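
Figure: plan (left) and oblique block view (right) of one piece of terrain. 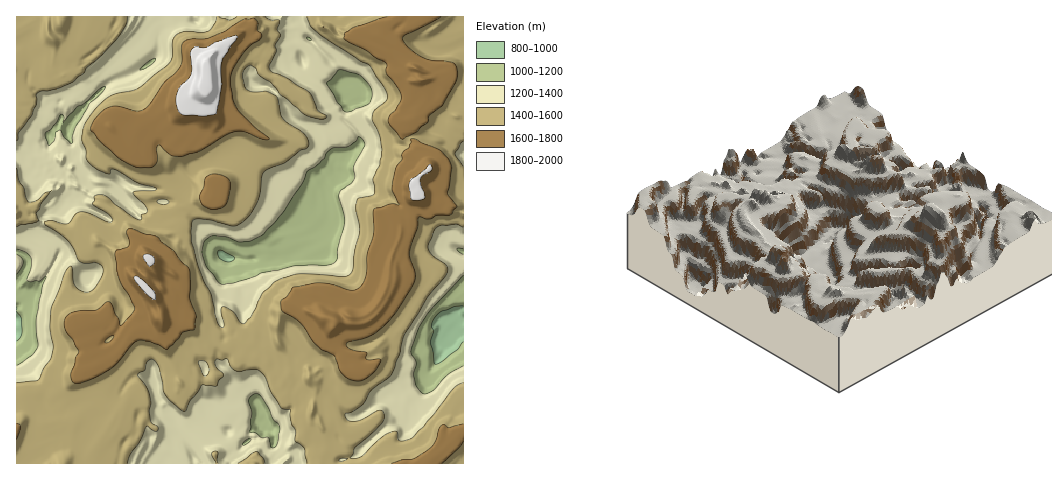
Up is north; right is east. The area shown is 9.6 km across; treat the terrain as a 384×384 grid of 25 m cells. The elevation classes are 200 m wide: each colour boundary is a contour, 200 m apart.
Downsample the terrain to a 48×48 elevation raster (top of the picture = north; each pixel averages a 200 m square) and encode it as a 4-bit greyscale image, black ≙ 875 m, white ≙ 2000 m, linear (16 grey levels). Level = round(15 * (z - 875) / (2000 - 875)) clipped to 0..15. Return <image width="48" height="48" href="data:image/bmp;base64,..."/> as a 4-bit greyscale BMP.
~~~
<image width="48" height="48" href="data:image/bmp;base64,Qk32BAAAAAAAAHYAAAAoAAAAMAAAADAAAAABAAQAAAAAAIAEAAATCwAAEwsAABAAAAAAAAAAAAAAABEREQAiIiIAMzMzAERERABVVVUAZmZmAHd3dwCIiIgAmZmZAKqqqgC7u7sAzMzMAN3d3QDu7u4A////AIiIiIiIh3ZVVVVXVXh1ZVeId3eImaqqmIiIiIiIh3ZlVVVmVVZVVWiIh3eIiImqqYiIiIiIh3dmVVVVVVVUVniIiHd3d3iKqpiIiIiIiHd2VVVVVVQzVoiIiIh2dmeKqpiIiIiIiHd2VVVVVVM0V4iIh3eHZVZ4mYiIiIiIiHdlVmVVVVQ1Z4iIh2Z3VVVoiIiIiIiIiIh1Z3VVVVNFeIiIiHdlVVVWiIiIiIiIiIhmiIdmVVRXiIiIiIdlVVVVeHd4iJmIh3dWiId3ZVVoiIiIiIh2VVM1Z1Z4iaqpiHdXiId3ZmZ4iIiIiqqHZUMzVVVniKqqmIdniId3d3eIiIiImqqodVMiNDRWiKqqqYh4iId3eIiIiIiIqqqYhkMhIzNWiKqqqpiJmIiIiIiIiIiaqpmYhkMgEiNWiaqqqqqqqYiIeIiIiImqqqmYh1MgARNWiqqqqqqrqqiHeIiIiIqsu7qpiGMgACNWiqqqqaq8uqmHd2eImaq8y7u6iHUgACNWiJmamJq8qqmHdleIqqq7q6u6qIZCETNGeIiJmKrLqqiGZVZ4mqqqqqq7qYdUMzNFeHd4iazLqqh1VVV4iqqqqqqruph1QzRFZ2Voiry7qqhlRFVWeImZiIqruqiHVERVV2VXirvLqqdTMzNFVmZmZomquqiIZVRVVnd3mqvLqpdDIjMzM0REVXmqqpiHZUVVVXiImqzKqYYyIjMzMzMzRXmqqph1VVVVVoiIiaqqmHUzM0MzMzMzRXiqqphlVVVVZ4iIiKqZiHVUVVVDMzMzNWiqqqh1VXZnd4iIiJiIiHZWZ2VUMzMzNWiqqqiHZ4dmZnd2eHeIiHd4iHZVQzMzNXiqqqqpmId1VWZndmd3eIiamIdVVDMzNXiaqquqqYZ2VVV3ZWd3eImqqIdlVDMzRWd4msyqqHZXZVVWVWd3iImqqIhlVUMzNVV4q8yqmGVVVVVmZniIiIiqqIh1VVMzM1V4qsy6mGVVVVV3d4mYiIiIiIh2ZVQzM1VomqzKqFVVZVaIiaqpmYiIiIiIdlVTM0Vniqq6l1VVVVeIqqqqqqmIiIiIiHZUMzVXiaqphmVUVVeKqqqqqqqpiIiZiIZVVUVXiaqYh2VUQ1iqqqqqqqqqqZqYiHVVVVVomqmIiHZVQ0eqqqqqq6u7qqmIdlVlVVV4qqqIiIdVVDWKqqqqvMzMqpiIdnd2VVZ4qqqYiIhlVVRomYiqvN3cqYiIZ3hlQzRniqqqiIhmVVVFd4iKvN79qYd3eIdVMzNWiqqqmIiIdlVVVWeJrN79uHVnh2VUMzNXmqqqqIiIiHZVVVV4ms79uGZ3dlVVQ0VoqquqqYiIiIdlVVRWib79uXeGVVVVVVZ5qrqqqYiIiId2VVVVab3tuoiHVVVVVniaqqqZiIiIiIh3ZVVVabzNy6iHVVVVaJqqqpiIiIiJiIiHdlVVaJmrzKqYZVVXmqqqqoiIiIiJmIiId2VVVmZom6qYZVaJiaqqqqmYiIiImYiId2VVVVVXeKqHZVeIiImaqqqpiA=="/>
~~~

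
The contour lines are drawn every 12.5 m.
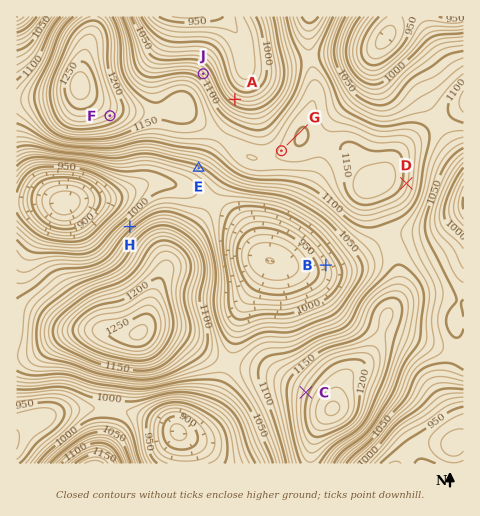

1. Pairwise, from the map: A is above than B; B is below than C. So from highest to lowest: C A B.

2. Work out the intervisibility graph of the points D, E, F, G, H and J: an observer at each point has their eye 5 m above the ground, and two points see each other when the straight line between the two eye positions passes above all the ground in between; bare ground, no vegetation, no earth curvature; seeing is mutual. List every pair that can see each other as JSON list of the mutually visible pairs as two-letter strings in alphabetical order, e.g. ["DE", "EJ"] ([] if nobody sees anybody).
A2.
["EF", "EH", "FG", "FH", "GJ"]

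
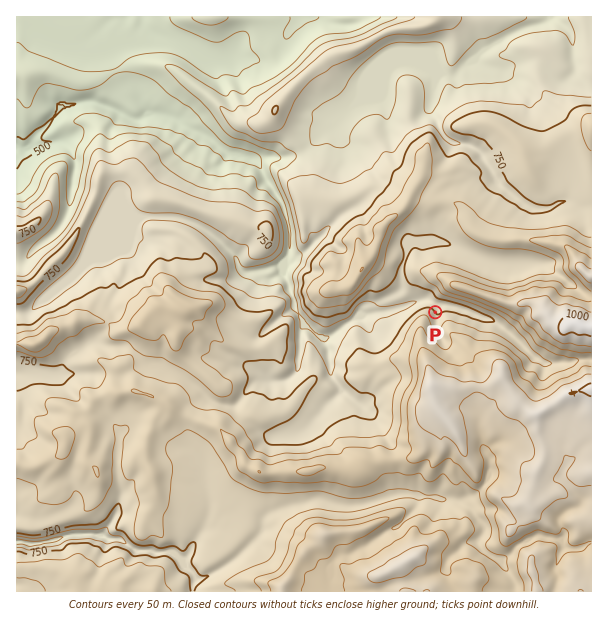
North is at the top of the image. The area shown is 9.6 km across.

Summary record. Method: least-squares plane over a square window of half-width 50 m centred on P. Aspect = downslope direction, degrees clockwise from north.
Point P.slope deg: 15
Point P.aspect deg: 48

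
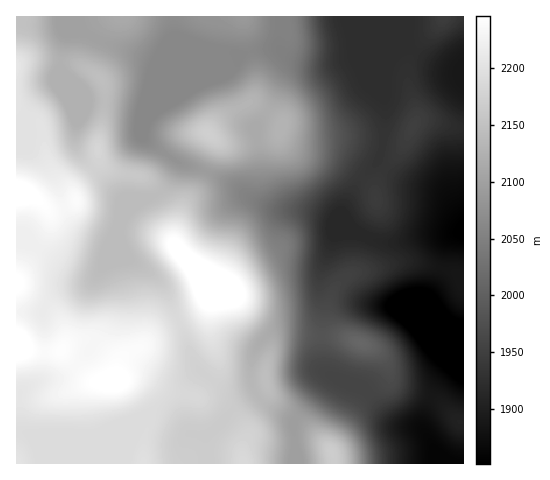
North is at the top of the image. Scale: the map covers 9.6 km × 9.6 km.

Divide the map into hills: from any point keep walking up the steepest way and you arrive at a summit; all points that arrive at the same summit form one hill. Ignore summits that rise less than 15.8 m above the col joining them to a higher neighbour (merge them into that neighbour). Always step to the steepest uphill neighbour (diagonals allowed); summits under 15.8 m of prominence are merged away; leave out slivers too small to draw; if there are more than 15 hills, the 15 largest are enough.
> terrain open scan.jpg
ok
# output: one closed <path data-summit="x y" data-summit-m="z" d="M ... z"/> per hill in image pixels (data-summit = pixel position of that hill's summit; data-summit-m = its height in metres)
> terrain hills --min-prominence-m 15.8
<path data-summit="213 288" data-summit-m="2276" d="M410 16l-129 1-1 31 5 6 15 6 18 4 14 0 19-5 23-9 32-1-13 11-6 13-2 63-5 21-18 21-20 36 7 13-33-14-36-3-21-7-29-20-23-12-32-10-33-25 6-18 9-9 39-24 33-14 5-4 8-13-32-2-34-14-2-7-1-15-157 1 1 4 10 2 34 0 19 9-14 2-6 26 2 23 15 37-1 25 5 12 41 41 17-1 8 2-9 5-12 12-6 13 0 6 8 22 27 19 9 10 21 49 7 23 10 14-9 10-5 18 0 25 2 9 18 0 29-28 18-13 11 11 28 17 31-42 7-3-8-6-2-12 0-35 2-18-4-12 0-19 13-38 3-3 17-2 24 10 22 1 20-6 26-1 16-3-11 7-10 40-22 34 27 27 19 10 0-277-25-8-29-17z"/><path data-summit="208 133" data-summit-m="2172" d="M405 49l-31 1-19 8-22 6-15 0-18-4-15-6-7-5-30 3-7 5-12 14-33 14-39 24-9 9-6 18 33 25 32 10 23 12 29 20 21 7 36 3 31 12-5-10 1-5 19-32 16-17 3-8 5-33-1-22 2-6 0-19 6-13z"/><path data-summit="361 343" data-summit-m="2011" d="M353 231l-17 2-3 3-11 33-2 24 4 12-2 18 0 35 2 12 16 10 23 8 32 34 28 8 1-16 13-30 27-31-19-13-27-27 22-34 9-37 9-8-32 1-27 7-17 0z"/><path data-summit="116 382" data-summit-m="2252" d="M119 228l-23 51 8 28-2 22-14 24-21 21-28 7-11 5-7 6 0 34 6 8 70 1 55-22 21 7 17 13-2-8 0-25 5-18 9-10-10-14-7-23-21-49-9-10-27-19-7-16z"/><path data-summit="17 344" data-summit-m="2263" d="M97 276l-14 11-28 8-13 17-26 0 0 151 191 1-1-27 3-3-20 0-16-14-18-7-8 1-43 18-14 4-17-2-42 1-9-5-2-19 1-19 7-6 11-5 28-7 21-21 14-24 2-22-6-19z"/><path data-summit="17 193" data-summit-m="2260" d="M61 70l-4 13-19 16-7 7-5 11-10 7 0 118 19 4 35 23 18 6 7 0 6-5 25-54 12-12 9-5-8-2-17 1-43-45-3-8 1-25-15-37z"/><path data-summit="333 453" data-summit-m="2168" d="M334 376l-9 3-31 42 3 43 155-1-17-12-14-22-26-7-32-34z"/><path data-summit="243 463" data-summit-m="2187" d="M256 393l-19 13-31 31 2 27 88-1-2-42-28-17z"/><path data-summit="243 17" data-summit-m="2088" d="M280 16l-106 0 0 15 2 7 34 14 34 2 21-5 15 1-2-7z"/><path data-summit="17 284" data-summit-m="2250" d="M21 242l-5 1 1 68 25 1 13-17 28-8 15-11-1-2-9 1-18-6-35-23z"/><path data-summit="460 423" data-summit-m="1905" d="M463 353l-26 31-14 35 0 11 9 17 21 17 11-1z"/><path data-summit="444 17" data-summit-m="1946" d="M463 16l-52 0-2 10 1 22 29 17 24 7z"/>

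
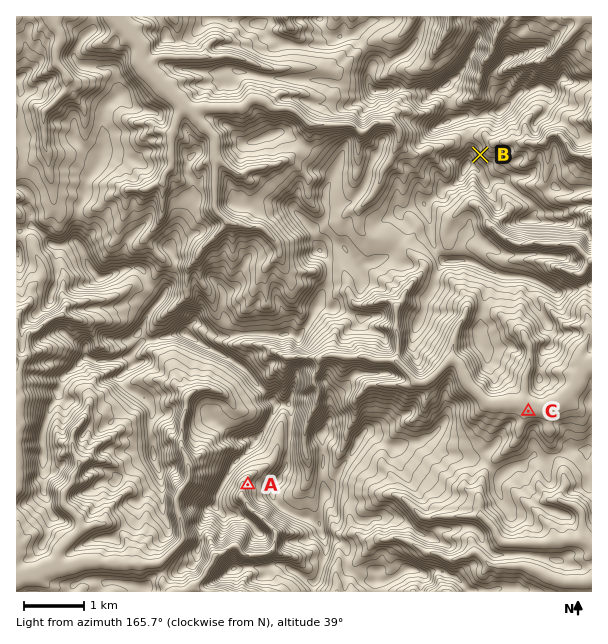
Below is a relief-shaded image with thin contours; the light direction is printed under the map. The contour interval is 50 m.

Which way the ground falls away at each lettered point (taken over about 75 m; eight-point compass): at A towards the W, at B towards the NE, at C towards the N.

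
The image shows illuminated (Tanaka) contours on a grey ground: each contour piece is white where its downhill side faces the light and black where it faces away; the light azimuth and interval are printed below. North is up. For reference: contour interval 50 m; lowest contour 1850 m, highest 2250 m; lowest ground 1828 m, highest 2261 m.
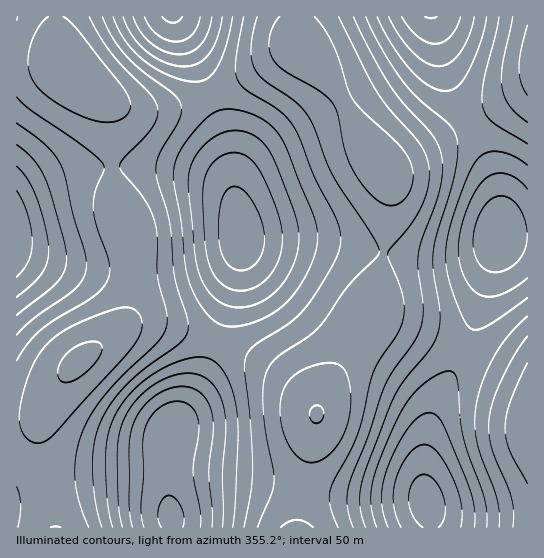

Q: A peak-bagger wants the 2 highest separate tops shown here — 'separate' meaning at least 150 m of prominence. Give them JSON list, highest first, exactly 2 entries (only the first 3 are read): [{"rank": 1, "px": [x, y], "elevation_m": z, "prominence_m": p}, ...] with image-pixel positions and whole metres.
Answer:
[{"rank": 1, "px": [79, 361], "elevation_m": 2261, "prominence_m": 433}, {"rank": 2, "px": [317, 414], "elevation_m": 2252, "prominence_m": 185}]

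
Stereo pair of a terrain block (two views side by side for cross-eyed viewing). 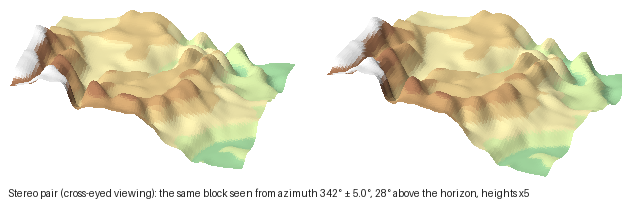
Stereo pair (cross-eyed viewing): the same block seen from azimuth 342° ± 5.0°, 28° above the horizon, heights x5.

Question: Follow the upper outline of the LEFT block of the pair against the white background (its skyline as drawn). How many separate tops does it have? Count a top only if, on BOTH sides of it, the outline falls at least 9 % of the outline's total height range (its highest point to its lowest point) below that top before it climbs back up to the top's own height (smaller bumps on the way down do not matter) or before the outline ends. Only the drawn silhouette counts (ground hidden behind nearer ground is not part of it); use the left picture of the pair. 3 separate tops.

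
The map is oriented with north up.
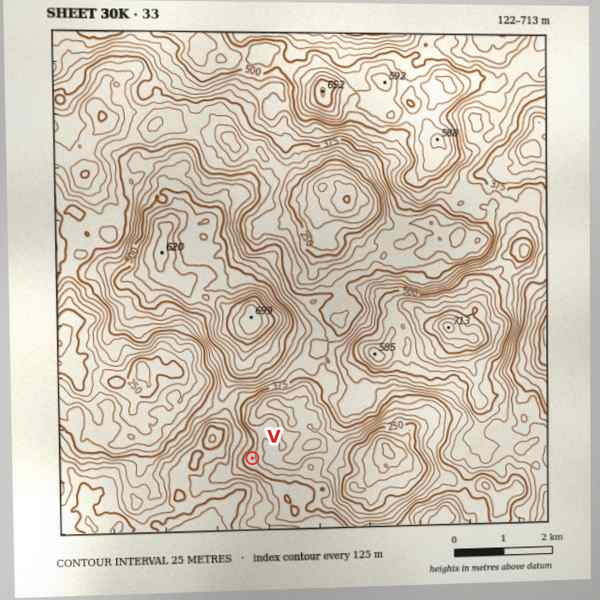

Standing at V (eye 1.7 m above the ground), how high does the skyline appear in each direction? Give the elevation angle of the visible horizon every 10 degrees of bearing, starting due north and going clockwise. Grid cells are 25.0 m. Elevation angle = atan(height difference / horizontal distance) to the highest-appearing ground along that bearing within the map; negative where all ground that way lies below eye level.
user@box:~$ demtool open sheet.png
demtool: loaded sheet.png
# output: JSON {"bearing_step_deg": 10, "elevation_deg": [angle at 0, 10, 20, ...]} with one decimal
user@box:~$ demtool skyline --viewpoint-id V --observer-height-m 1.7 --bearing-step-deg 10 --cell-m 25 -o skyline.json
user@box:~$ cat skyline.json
{"bearing_step_deg": 10, "elevation_deg": [7.5, 5.7, 2.9, 1.7, 2.1, 4.2, 4.0, 2.4, 1.9, 1.4, 1.2, 1.9, 1.2, 1.7, 2.7, 4.6, 7.0, 10.1, 11.9, 12.5, 13.0, 12.4, 10.5, 8.5, 8.4, 9.3, 10.6, 11.9, 12.3, 11.9, 11.7, 11.1, 9.8, 8.8, 7.7, 6.4]}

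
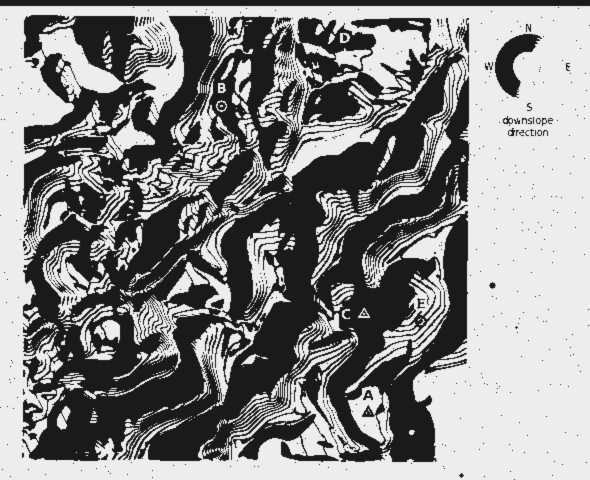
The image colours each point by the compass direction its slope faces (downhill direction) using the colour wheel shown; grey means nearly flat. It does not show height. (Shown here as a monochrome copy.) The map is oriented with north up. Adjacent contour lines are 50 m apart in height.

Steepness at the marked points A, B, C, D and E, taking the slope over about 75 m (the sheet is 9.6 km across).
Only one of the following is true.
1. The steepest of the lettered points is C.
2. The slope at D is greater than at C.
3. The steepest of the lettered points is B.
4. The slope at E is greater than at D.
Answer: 4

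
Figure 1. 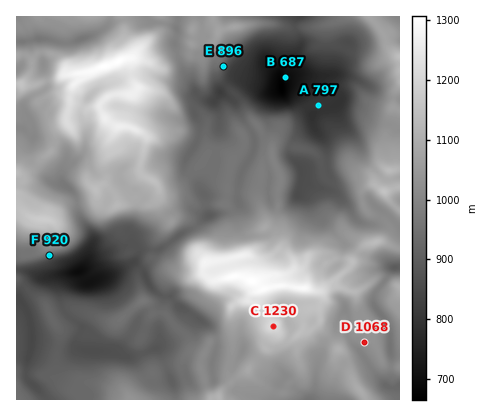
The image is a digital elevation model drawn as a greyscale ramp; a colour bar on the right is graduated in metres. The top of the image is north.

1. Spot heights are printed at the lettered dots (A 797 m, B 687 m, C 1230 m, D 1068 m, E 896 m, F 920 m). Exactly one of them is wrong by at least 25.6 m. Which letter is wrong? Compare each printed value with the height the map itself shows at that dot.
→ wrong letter D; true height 1023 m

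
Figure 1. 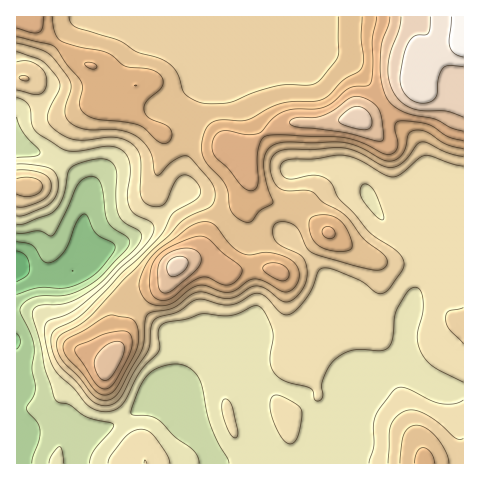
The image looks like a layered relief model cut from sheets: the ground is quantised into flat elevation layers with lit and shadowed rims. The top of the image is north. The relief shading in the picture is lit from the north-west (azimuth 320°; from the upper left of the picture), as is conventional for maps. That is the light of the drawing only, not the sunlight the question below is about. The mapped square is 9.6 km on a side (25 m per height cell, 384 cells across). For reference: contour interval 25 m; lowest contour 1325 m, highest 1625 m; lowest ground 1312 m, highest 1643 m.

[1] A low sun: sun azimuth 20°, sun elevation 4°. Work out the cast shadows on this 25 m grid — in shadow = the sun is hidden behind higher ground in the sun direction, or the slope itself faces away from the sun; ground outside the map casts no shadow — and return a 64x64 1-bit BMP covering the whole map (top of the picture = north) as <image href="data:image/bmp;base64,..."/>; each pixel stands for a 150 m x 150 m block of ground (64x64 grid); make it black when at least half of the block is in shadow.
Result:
<image width="64" height="64" href="data:image/bmp;base64,Qk0+AgAAAAAAAD4AAAAoAAAAQAAAAEAAAAABAAEAAAAAAAACAAATCwAAEwsAAAIAAAAAAAAA////AAAAAAADwAAAAAAAAAPgAAAAAAAAA/AAAAAAAAAf8AAAAAAAAD/4AAAAAAAAP/wAAAAAAAAf/AAAAAAAAB/+AAAAAAAAH/4AAAAAAAAf/gAAAAAAAD/8AAAAAAAAP/wAAAAAAAA/+CAAAAAAAB/wMAAAAAAAP8A4AAAAAAA/gDhgAAAAAH4AP/gAAAAA+AA//PAAAADwAD//+AAAAOAAP//8AAAA4AA///wAAAAAAD///gAAAAAAP//+AAAAAAA///8AAAAAAD///x+AAAAAA//+P8AAAAAB/Hw/4ACAAAAAAD/gAMAAAAAAP8AA8AAAAAB/AADgDgAAAH4AAOAPgAAAfAAA4A/AAAHwAADwB+AAA4AAAPAH8AAHgAAA+GHwAAcAAAD48GAAAAD4APj4AAAAB/448PgAeAAP//gA/AB/gD///AH/AP+H///+Af+A/wf///8D/8D8D////wf/4HgP////P//wAA////9///AAD//z/3//8AAP/+P/f//gAAf/5/+A/4AAAAeH/4B+AAAAAAf+wAAAAAAAB/jgAAAAAAAP8OYAAAAAAA+A54AAAAAADgCPwAAAAAAMAg/AAAAAAAAC/4AAAAAAAAf/AAAAAAAAB/4AAAAAAAAD/AAAAAAAAADwAAAAAAAAAOAAAAAAAAAAwAAAAAAAAAAAAAAAAAAAAA=="/>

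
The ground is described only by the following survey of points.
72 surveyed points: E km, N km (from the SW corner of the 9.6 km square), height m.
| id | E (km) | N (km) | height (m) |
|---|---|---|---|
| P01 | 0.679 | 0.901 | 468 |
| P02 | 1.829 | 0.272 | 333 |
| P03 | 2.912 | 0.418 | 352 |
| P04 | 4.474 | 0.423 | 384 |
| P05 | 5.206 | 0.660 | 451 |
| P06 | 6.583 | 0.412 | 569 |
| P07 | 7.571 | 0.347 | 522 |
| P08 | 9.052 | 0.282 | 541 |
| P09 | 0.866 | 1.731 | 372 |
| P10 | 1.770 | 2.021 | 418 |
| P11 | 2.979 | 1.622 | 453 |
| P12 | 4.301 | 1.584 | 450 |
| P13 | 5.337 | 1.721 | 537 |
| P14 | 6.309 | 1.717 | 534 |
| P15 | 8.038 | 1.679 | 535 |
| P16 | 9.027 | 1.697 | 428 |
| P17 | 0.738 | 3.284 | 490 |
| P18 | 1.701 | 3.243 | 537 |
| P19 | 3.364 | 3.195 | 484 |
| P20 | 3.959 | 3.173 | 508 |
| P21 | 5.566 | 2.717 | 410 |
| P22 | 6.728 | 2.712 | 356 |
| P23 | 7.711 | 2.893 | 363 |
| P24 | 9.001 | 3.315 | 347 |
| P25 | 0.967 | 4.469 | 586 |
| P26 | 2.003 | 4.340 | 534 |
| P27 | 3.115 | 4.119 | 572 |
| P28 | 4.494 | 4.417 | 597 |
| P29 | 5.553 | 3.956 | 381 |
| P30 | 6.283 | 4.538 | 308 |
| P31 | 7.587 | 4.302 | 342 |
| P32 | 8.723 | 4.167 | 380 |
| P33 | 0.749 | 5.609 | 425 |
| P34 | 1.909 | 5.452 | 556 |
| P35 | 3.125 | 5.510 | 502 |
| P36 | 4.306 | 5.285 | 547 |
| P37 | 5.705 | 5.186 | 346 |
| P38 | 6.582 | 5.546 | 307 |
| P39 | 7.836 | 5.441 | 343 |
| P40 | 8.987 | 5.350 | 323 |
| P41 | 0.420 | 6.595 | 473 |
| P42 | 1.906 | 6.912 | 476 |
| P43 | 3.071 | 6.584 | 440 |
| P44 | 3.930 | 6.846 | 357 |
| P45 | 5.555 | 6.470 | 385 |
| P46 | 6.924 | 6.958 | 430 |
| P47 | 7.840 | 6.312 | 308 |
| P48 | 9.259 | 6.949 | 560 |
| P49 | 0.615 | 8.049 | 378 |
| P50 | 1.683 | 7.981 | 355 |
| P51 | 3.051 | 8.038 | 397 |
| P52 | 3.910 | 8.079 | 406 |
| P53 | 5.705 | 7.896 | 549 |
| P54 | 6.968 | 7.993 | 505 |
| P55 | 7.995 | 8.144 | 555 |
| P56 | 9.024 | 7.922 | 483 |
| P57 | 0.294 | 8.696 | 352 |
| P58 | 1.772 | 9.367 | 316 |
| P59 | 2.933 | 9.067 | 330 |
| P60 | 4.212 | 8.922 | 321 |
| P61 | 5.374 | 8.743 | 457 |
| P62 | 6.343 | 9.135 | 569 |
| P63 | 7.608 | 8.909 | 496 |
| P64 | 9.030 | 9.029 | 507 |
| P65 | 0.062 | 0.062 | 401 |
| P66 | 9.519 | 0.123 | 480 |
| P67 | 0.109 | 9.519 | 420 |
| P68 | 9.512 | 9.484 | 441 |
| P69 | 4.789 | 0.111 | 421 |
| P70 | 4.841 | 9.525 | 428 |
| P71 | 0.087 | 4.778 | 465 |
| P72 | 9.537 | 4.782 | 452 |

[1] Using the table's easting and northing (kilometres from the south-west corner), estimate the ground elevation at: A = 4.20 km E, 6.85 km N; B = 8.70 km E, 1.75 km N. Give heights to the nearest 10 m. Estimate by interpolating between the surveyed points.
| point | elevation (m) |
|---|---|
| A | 360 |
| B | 430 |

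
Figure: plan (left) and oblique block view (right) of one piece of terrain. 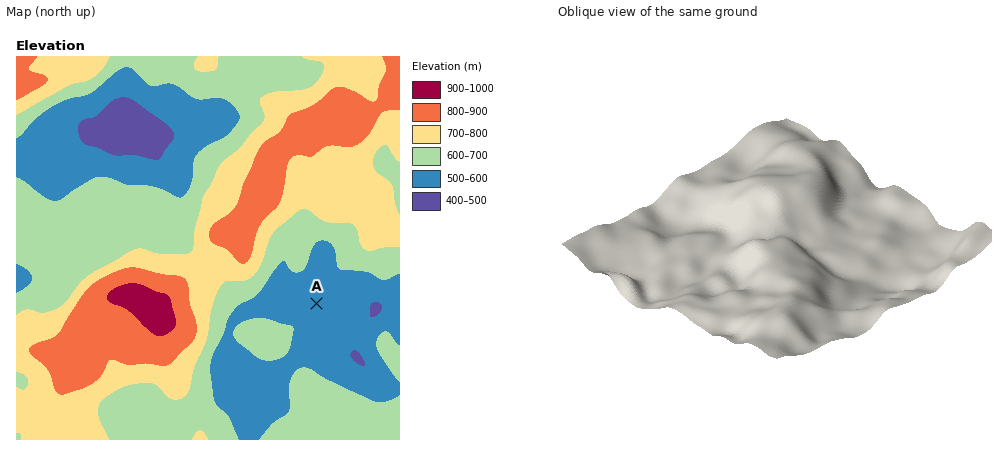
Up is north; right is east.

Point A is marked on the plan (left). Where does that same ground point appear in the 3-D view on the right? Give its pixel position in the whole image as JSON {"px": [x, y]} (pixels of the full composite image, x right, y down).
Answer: {"px": [687, 279]}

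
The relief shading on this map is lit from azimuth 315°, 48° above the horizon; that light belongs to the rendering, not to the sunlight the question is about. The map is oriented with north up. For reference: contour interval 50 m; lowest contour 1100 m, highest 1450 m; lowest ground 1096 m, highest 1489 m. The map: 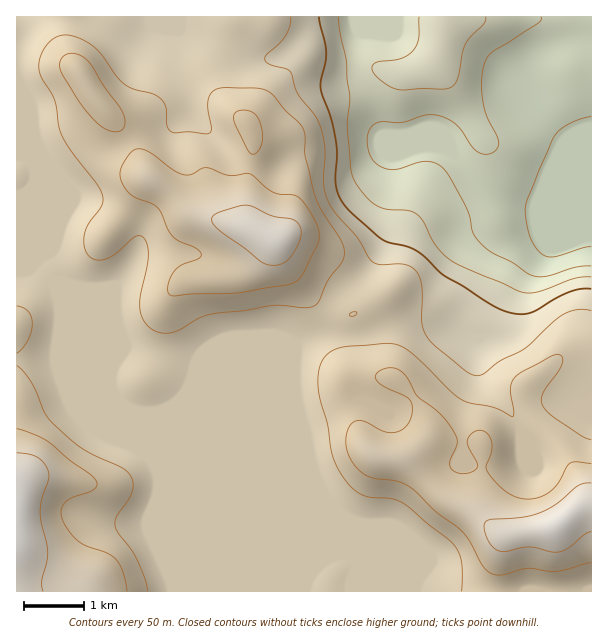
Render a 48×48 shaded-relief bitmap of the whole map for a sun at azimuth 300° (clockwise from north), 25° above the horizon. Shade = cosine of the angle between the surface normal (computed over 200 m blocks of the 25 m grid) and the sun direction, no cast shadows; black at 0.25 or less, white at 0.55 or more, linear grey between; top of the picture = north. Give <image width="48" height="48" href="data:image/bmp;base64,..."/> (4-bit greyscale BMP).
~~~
<image width="48" height="48" href="data:image/bmp;base64,Qk32BAAAAAAAAHYAAAAoAAAAMAAAADAAAAABAAQAAAAAAIAEAAATCwAAEwsAABAAAAAAAAAAAAAAABEREQAiIiIAMzMzAERERABVVVUAZmZmAHd3dwCIiIgAmZmZAKqqqgC7u7sAzMzMAN3d3QDu7u4A////AHd4mYZURXmZmZmZmZmImZmZq8yoVWZlVmZ4mZdURomZmZmZmZmYmZmZm8y5ZFZkRGVniZhkV4mZmZmZmZmZmZmZms3JZFZkNGVWiZl2aJmZmZmZmZmZmZmZmr3adVZkRGVWeIh2eJmZmZmZmZmZmZmZmazLmIh1RFRFZ3dmiZmZmZmZmZmZiIiZmau7u7unVFQ0ZmZVeJmZmZmZmZmZiHiaqpqqq97shlQjVmVEWJmZmZmZmZmZh2eaqqqpms7/ymU0VmZUV5mZmZmZmZmql2eJqaqpib7/7YZVZ3d2Z5mZmZmZmZq7p2Z4iJqYZ5z/7ZhmeImIeJmZmZmZmZvMuXd3d4mXVore3Kl3eJmZmZmZmZmZmaztypmYdomGRoq8qqqHeImZmZmZmZmZmazuypq6h3mWVpqqmZmHeJmZmZmZmZmZmazuuZq7l4qnZ5qZmHd3iZmZmZmZmZmZmbzcqZq7mIqpiJmImXZniZmYiImZmZmZmby6mZmZiImqqZiImXZniZmZh3iZmZmZms25mZiId4m8uod4iHd4mZmqmHeJmZmZms7KmZiHd3m93Kh4iHd4mZmrqYeJmZmZms7bq7mHd3i97sqIiGZ4mZmaqYeImZmZms3cvMqHd4is3u2piFVomZmZqXd4iZmZmau7q7qHeIiave/amVVomZmaqHVWeIiIiZqpmZmHd4iZq9/sqmVomZmbuWVVVmZ3iImZh3d2Z3iZms7tu4d4mZms23VVVVVWd3iZmHZWd3iJms7+y5iImZms7adlVUREVWeJqoZVd3iJms//7ZmZmIic7smId2VEQ0V4m6hlaIiZmb7//pmZmHeK3tuqmZhlMjRWeruGZ4mZmZvv/5mZqnVozcuqqqmGMiNVV6unZomZmIm+7pmavJZGrMqZmqmXQhNERpqoZniIh3iavJmZzchVnLmJmZmZcyNEVomXZniIdniZmZmZvtt2i8qZqqmaljI1Z5mYZmiIdniZmZmZreyniruqu6qapzI1eJqYdneIdniZmZmZm925iKqru7qZpzEleJqph3eIdmiZmYmZmszKmImqu7mJqCAUaJqph3iIdmiZmYiZmrzMqImqqql4qDADaJq6mIiIdleJmYiZqrvMuIm6mqlmiEABR5q6mIiIdlaJmZmaqqq7qIq6q7llZ0EANomamZmYdmZ4mZmrqpmZiIq6q7llZkEAJomZmZmYd2Z4mZq8uph3d4mrvLlmdkEBNXiIiZmId3d3iJrMuqh2ZnibzLl2dlMiNWdmeIh3d4iHd5rMy5d3h3ib3cqGZlREVndlZ3ZmeIiId5q8yoZ4mYibzMuXZVRWZ4h2ZmVGeImYh7vMuWVpqpmqu7updUNGiJmId1Q1eImZiM3duFVpqpmqqZmZhkI2iZqph1Q0Z4mZiM7+yGV4qpqqmIiImFI2mqq7qFQ0VnmZmM3+yXd4mZmqmYh2eHM1iarMuGQ0RWeJmKzduYiIiZmaqYh2VmQ1iZm8uXVURFd4iJvMqZmHiZmaqYiGRFQ2iZm8uXZlVVZ3eA=="/>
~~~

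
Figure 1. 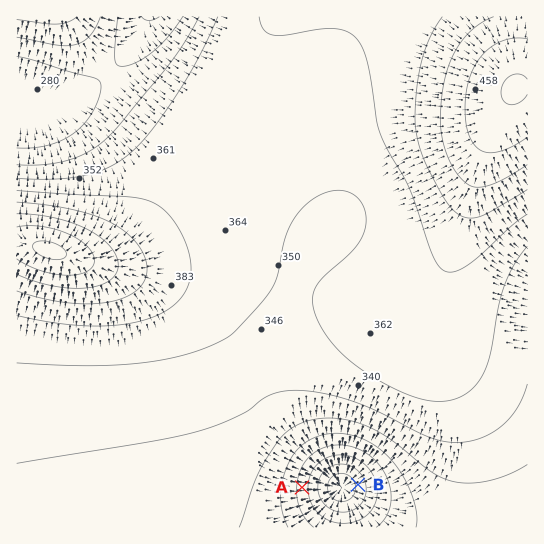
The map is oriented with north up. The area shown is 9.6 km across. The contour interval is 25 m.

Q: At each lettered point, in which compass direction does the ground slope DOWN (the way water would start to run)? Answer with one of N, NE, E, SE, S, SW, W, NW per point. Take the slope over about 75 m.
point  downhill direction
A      E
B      W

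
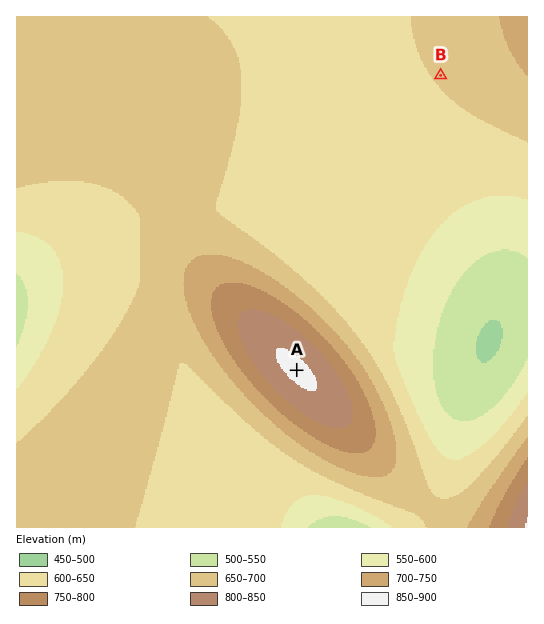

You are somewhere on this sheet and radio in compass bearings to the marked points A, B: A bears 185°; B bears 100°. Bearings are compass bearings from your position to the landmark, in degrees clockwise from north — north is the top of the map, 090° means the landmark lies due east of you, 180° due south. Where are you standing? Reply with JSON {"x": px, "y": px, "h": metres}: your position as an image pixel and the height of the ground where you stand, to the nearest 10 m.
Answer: {"x": 324, "y": 55, "h": 640}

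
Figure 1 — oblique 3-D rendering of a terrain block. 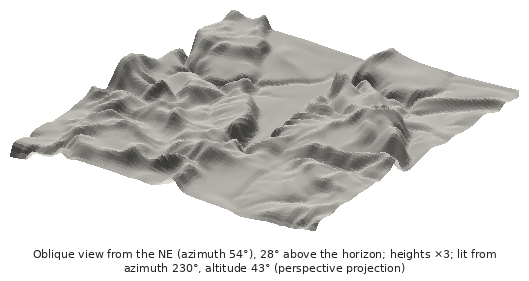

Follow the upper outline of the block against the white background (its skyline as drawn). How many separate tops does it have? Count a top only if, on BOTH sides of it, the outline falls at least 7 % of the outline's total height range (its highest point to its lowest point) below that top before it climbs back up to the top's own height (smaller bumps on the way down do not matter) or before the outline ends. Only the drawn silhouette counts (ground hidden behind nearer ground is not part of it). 2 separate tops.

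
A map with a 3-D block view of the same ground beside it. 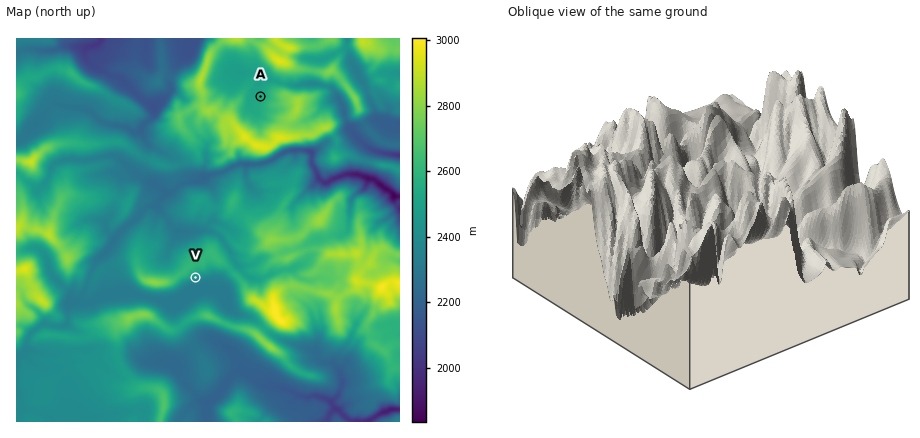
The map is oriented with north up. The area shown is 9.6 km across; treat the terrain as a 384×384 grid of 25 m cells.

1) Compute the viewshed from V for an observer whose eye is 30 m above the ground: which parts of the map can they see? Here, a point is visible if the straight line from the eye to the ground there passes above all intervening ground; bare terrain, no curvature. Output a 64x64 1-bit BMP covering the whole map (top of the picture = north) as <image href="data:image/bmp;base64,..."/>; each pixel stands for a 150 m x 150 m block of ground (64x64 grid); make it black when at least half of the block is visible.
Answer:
<image width="64" height="64" href="data:image/bmp;base64,Qk0+AgAAAAAAAD4AAAAoAAAAQAAAAEAAAAABAAEAAAAAAAACAAATCwAAEwsAAAIAAAAAAAAA////AAAAAAAAAAAAAAAAAAAAAAAAAAAAAAAAAAAAAAAAAAAAAAAAAAAAAIAAAAAAAAAAgAAAAAAAAAAAAAAAAAAAAAAAAAAAAAAAAAAAAAAAAAAAAAAAAAAAAAAAAAAAAAAAAAAAAAAAAAAAAAAAAAAAAAAAAAAAAAAAAAAAAAAAAABgB4AAAAAAAPAf8AAAAAAD/H/gAAAAAD///EAAAAAAB//+AAAAAAAAf/8gAAAAAAA//2AAAAAAAD/8IAAAAAAAf/wAAAAAAAAP+AAAAAAAAAJwAAAAAAAAAEAYAAAAAAAAABAAAAAAAAAAAAAAAAAAAAAAAAAAAAAAAAAAAAAAAAAAAAAAAAAAAAAAAAAAAAAAAAAAAAAAAAAAAAAAAAAAAAAAAAAAAAAAAAAAAAAAAAAAAAAAAAAAAAAAAAAAAAAAAAAAAAAAAAAAAAAAAAAAAAAAAAAAAAAAAAAAAAAAAAAAAAAAAAAAAAAAAAAAAAAAAAAAAAAAAAAAAAAAAAAAAAAAAAAAAAAAAAAAAAAAAAAAAAAAAAAAAAAAAAAAAAAAAAAAAAAAAAAAAAAAAAAAAAAAAAAAAAAAAAAAAAAAAAAAAAAAAAAAAAAAAAAAAAAAAAAAAAAAAAAAAAAAAAAAAAAAAAAAAAAAAAAAAAAAAAAAAAAAAAAAAAAAAAAAAAAAAAAAAA=="/>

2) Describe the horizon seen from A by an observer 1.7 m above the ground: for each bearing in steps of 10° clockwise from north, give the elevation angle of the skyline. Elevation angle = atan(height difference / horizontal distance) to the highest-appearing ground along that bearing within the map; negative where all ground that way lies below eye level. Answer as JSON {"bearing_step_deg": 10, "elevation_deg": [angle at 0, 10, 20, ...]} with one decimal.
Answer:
{"bearing_step_deg": 10, "elevation_deg": [10.2, 16.1, 20.9, 22.1, 19.0, 12.1, 9.4, 13.4, 18.3, 19.5, 17.8, 17.6, 16.6, 15.9, 15.1, 18.4, 19.8, 17.1, 18.4, 18.7, 20.9, 20.6, 20.0, 19.4, 17.6, 14.5, 11.9, 9.5, 11.0, 11.6, 10.8, 9.3, 6.4, 9.4, 11.7, 7.8]}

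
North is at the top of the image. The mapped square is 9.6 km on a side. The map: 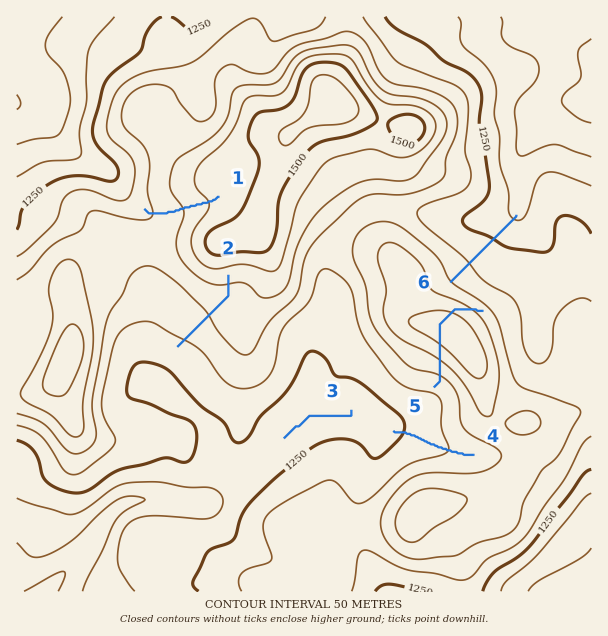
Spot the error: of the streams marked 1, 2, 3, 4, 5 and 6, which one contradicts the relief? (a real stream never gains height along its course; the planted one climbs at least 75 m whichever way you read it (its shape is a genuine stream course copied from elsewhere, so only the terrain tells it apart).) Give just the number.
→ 5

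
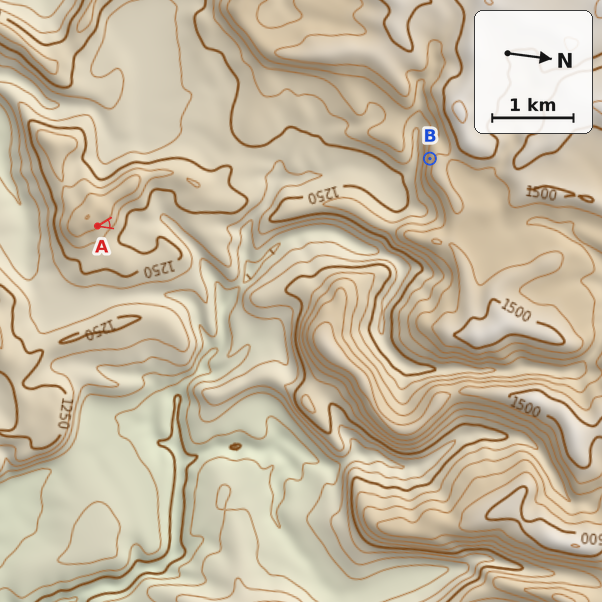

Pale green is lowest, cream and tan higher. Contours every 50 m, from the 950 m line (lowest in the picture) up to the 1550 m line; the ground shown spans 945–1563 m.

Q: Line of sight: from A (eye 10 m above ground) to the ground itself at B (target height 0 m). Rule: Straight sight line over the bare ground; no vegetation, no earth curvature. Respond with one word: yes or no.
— yes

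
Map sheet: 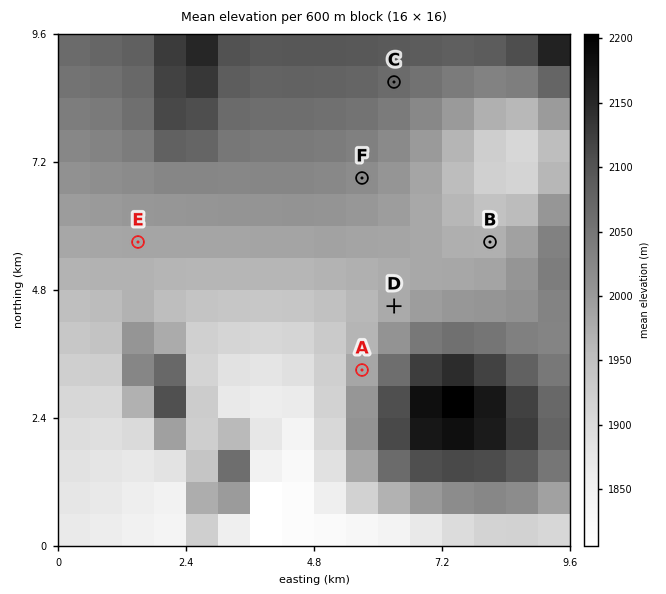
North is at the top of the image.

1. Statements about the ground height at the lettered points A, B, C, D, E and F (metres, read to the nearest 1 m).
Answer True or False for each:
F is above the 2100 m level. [False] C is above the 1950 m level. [True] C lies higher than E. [True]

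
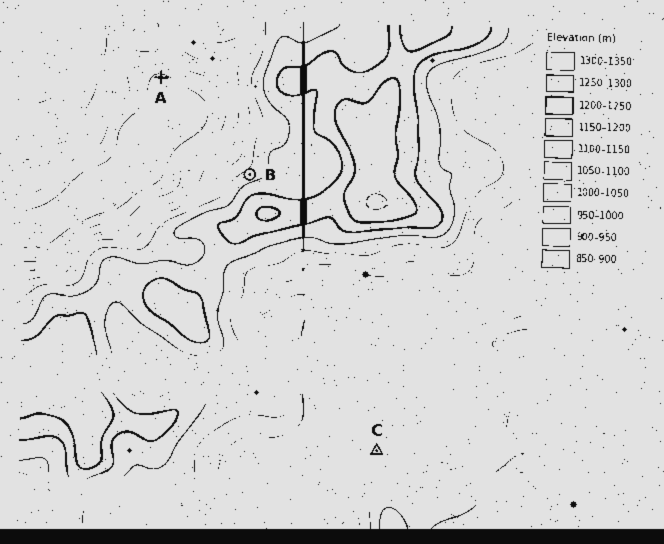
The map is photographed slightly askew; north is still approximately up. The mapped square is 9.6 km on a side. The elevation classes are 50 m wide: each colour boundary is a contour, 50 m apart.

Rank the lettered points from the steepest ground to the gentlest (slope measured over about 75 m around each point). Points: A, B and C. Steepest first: B A C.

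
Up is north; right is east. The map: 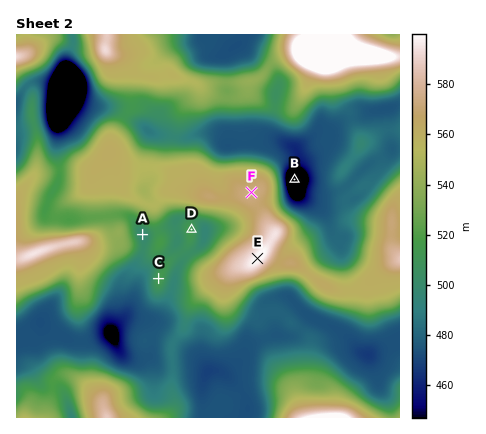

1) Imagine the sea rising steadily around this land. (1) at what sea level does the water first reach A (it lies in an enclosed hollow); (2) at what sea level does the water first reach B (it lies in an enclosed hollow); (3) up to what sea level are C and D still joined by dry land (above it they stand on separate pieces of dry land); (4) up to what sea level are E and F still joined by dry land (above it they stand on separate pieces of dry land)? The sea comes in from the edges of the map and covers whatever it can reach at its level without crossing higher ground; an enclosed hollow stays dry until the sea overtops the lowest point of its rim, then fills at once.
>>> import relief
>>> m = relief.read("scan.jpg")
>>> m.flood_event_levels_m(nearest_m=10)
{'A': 500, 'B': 480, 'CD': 510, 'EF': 570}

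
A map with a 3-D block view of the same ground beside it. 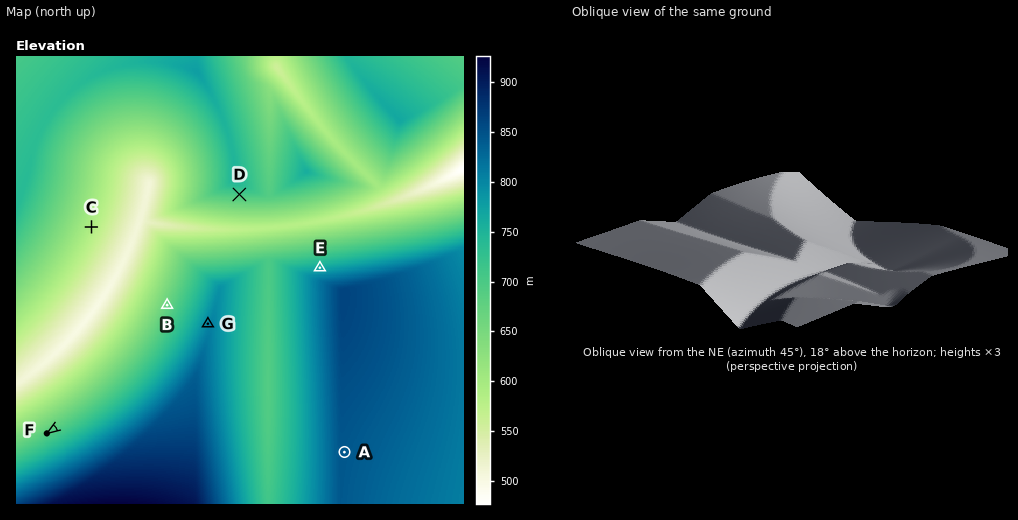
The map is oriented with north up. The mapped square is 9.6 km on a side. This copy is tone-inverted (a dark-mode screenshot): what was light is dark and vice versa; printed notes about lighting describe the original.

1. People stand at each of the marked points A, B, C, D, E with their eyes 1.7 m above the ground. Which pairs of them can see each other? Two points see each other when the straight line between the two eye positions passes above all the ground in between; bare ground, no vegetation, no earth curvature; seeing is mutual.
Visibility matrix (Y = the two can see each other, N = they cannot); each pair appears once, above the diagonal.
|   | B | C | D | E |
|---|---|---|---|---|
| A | N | N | N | N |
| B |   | Y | N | N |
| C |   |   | Y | Y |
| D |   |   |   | Y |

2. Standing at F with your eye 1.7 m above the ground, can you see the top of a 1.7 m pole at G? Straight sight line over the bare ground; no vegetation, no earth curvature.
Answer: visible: true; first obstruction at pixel None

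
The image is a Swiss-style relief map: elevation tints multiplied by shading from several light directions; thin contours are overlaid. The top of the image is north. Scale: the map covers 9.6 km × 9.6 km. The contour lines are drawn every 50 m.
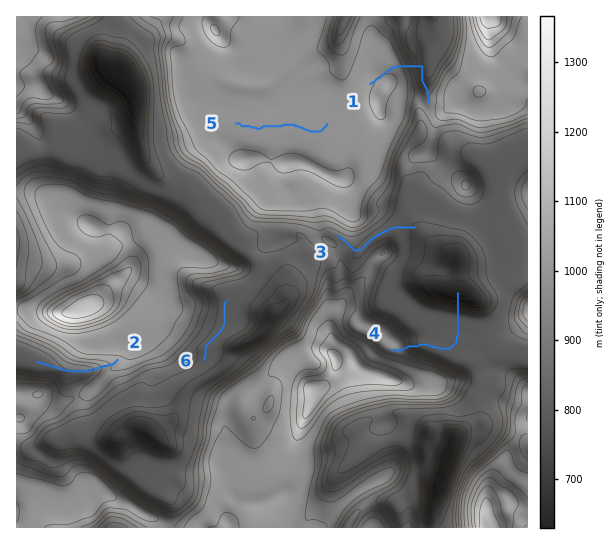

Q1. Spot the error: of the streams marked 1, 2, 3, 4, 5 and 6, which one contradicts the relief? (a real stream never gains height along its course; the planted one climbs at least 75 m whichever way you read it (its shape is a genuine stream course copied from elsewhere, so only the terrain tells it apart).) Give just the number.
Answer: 1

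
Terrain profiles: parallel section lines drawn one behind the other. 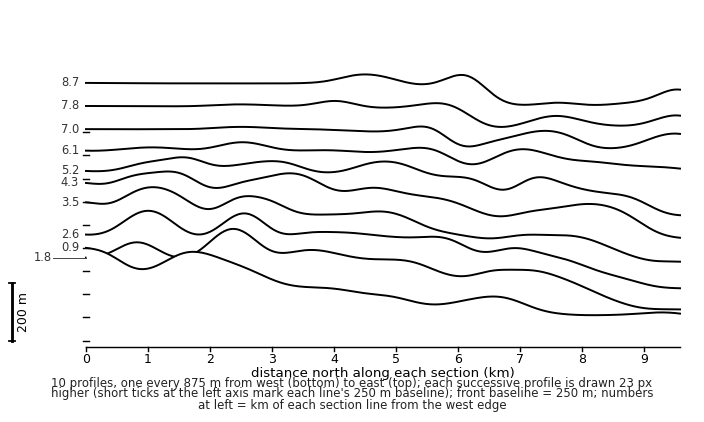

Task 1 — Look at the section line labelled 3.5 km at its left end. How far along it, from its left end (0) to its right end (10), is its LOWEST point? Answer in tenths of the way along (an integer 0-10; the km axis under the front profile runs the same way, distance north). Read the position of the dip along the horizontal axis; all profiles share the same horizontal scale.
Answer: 10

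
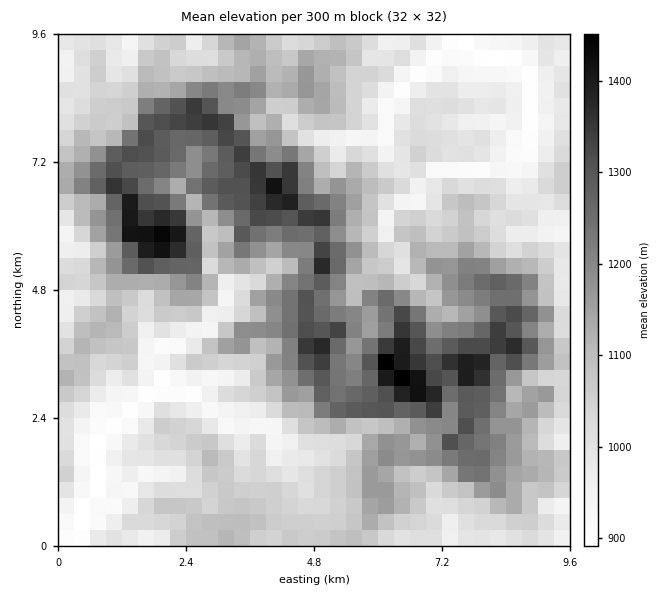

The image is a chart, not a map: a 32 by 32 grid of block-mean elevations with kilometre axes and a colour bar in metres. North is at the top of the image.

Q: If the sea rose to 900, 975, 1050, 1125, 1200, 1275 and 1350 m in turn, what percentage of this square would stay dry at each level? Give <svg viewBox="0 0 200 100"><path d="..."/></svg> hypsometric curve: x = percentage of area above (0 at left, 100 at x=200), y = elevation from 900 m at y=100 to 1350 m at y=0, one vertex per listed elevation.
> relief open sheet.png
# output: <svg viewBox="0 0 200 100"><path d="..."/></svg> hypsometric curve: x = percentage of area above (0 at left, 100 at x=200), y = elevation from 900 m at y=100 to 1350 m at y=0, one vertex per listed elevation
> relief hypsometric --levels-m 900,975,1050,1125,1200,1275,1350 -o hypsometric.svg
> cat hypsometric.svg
<svg viewBox="0 0 200 100"><path d="M193 100l-28-17-48-16-44-17-26-17-21-16-17-17"/></svg>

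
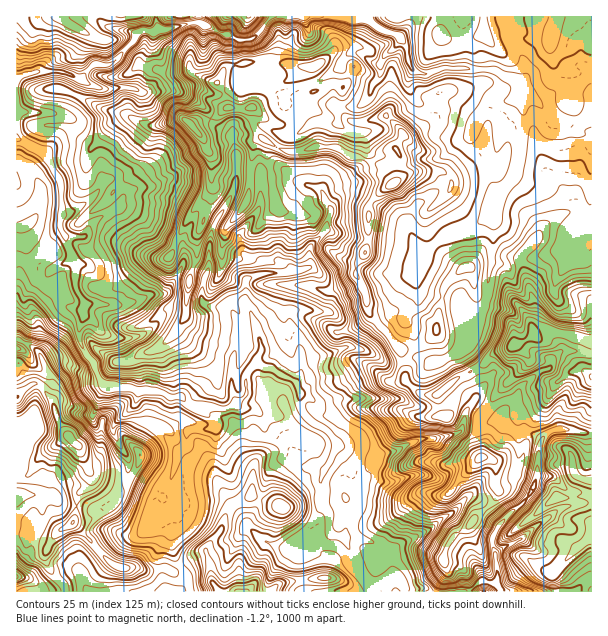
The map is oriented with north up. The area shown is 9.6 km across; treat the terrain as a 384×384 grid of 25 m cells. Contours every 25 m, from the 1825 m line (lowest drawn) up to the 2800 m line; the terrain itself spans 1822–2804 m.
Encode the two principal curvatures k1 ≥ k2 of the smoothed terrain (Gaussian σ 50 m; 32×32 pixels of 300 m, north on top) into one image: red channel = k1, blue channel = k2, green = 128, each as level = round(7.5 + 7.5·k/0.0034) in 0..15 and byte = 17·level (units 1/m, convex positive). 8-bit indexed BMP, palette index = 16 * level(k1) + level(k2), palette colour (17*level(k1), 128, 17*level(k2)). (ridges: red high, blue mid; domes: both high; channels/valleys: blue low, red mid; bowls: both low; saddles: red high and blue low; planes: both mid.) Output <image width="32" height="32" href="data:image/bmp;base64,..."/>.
<image width="32" height="32" href="data:image/bmp;base64,Qk02CAAAAAAAADYEAAAoAAAAIAAAACAAAAABAAgAAAAAAAAEAAATCwAAEwsAAAABAAAAAAAAAIAAABGAAAAigAAAM4AAAESAAABVgAAAZoAAAHeAAACIgAAAmYAAAKqAAAC7gAAAzIAAAN2AAADugAAA/4AAAACAEQARgBEAIoARADOAEQBEgBEAVYARAGaAEQB3gBEAiIARAJmAEQCqgBEAu4ARAMyAEQDdgBEA7oARAP+AEQAAgCIAEYAiACKAIgAzgCIARIAiAFWAIgBmgCIAd4AiAIiAIgCZgCIAqoAiALuAIgDMgCIA3YAiAO6AIgD/gCIAAIAzABGAMwAigDMAM4AzAESAMwBVgDMAZoAzAHeAMwCIgDMAmYAzAKqAMwC7gDMAzIAzAN2AMwDugDMA/4AzAACARAARgEQAIoBEADOARABEgEQAVYBEAGaARAB3gEQAiIBEAJmARACqgEQAu4BEAMyARADdgEQA7oBEAP+ARAAAgFUAEYBVACKAVQAzgFUARIBVAFWAVQBmgFUAd4BVAIiAVQCZgFUAqoBVALuAVQDMgFUA3YBVAO6AVQD/gFUAAIBmABGAZgAigGYAM4BmAESAZgBVgGYAZoBmAHeAZgCIgGYAmYBmAKqAZgC7gGYAzIBmAN2AZgDugGYA/4BmAACAdwARgHcAIoB3ADOAdwBEgHcAVYB3AGaAdwB3gHcAiIB3AJmAdwCqgHcAu4B3AMyAdwDdgHcA7oB3AP+AdwAAgIgAEYCIACKAiAAzgIgARICIAFWAiABmgIgAd4CIAIiAiACZgIgAqoCIALuAiADMgIgA3YCIAO6AiAD/gIgAAICZABGAmQAigJkAM4CZAESAmQBVgJkAZoCZAHeAmQCIgJkAmYCZAKqAmQC7gJkAzICZAN2AmQDugJkA/4CZAACAqgARgKoAIoCqADOAqgBEgKoAVYCqAGaAqgB3gKoAiICqAJmAqgCqgKoAu4CqAMyAqgDdgKoA7oCqAP+AqgAAgLsAEYC7ACKAuwAzgLsARIC7AFWAuwBmgLsAd4C7AIiAuwCZgLsAqoC7ALuAuwDMgLsA3YC7AO6AuwD/gLsAAIDMABGAzAAigMwAM4DMAESAzABVgMwAZoDMAHeAzACIgMwAmYDMAKqAzAC7gMwAzIDMAN2AzADugMwA/4DMAACA3QARgN0AIoDdADOA3QBEgN0AVYDdAGaA3QB3gN0AiIDdAJmA3QCqgN0Au4DdAMyA3QDdgN0A7oDdAP+A3QAAgO4AEYDuACKA7gAzgO4ARIDuAFWA7gBmgO4Ad4DuAIiA7gCZgO4AqoDuALuA7gDMgO4A3YDuAO6A7gD/gO4AAID/ABGA/wAigP8AM4D/AESA/wBVgP8AZoD/AHeA/wCIgP8AmYD/AKqA/wC7gP8AzID/AN2A/wDugP8A/4D/AMKU1oSVg5OUhoTWxMfW1sTU5bWFhnWC0qCwoLKi06OEptaFdZX4+bS3lMaEtrWDdISkhJeXhIX6t8PQuNinx3W2x5Vz93V0lXW12JWldIN2h4eFloWDteim1qDgs5eXxpeV99eTcoR2h3SF13OUpoSVhoaWlpaBkebogPbApZaXl4Z0xabIlXWHd3XHlZXK2ZSGh3WWqJezgOfVgOTTlJaFhnXHlqa2dIeHhqemtbiXlJaIhabH2PflccjYgNe0haeGdZa5luV0hIeXloa1hYWGloeGpLGQksW1tZayobbGhbaG17ak5NiUhqeFl8iFhoeFh4dztPjVt9rYpsSj15WGlNjpxKDnpJWUloWXhYaXqIWGdaXCgHCRtYWFtLDFkoRz9aPhsZSWp7allpeWh5aEloWFlsj36cLFhoeWpoOWxaPoxpHWkqeDkoSjc5aYlZaGpMKxoqS1pZO2dYbXk5XX1sh1cYCBcqWFl6aUqJeEhpeWpujXtcbHhpXGgti0uLXVlMWQ+seWl4aWpqWUhJaGlqfXksZ1c6TmlKTWgLe38um3gPWlxuenl5eHpoSYhoWTkXGlx5WWhHPG6ralg5TFpZWik7PTksenloeWhJeFlunEp+d1hrmFdXTXtsfnxrS2dYSVlIW2lfeUdZaFhoSjcYTohoaWx3WGhMPXlXKUpYWnlKaWhXKC9qCEg6aWp7elhveFh3W2daeD5sSDpbiWhqeUhoaGhrP2kPeDssOzpILotHV3dpe3t5OUx5WEhoeHpYSGdrfn+rCw96SmlZWB18bolHd3hqi4g6elhnaGh5aUpJanp4XVtbD2kqeFt6C0hPZ1h4aFhYaFdsiXdoeYp4LXlIeGZYXW5eLCxae3yJCW+HV2l4aHhnZ2lqeHh3e4gpTGlXaHhbfWkPeSuJengZbnlISUt4aHdpeHh4eHhriBuISmhoWFZOamsqSndoSVhYXoyIWVuIeGhoeHh4eopZSnhnaGhoVz1aailZSEhWSUtpe2tqaXh4eGh5iHh6VyhpeWhoeWZJX4poK21ffo5uelt7a1lYaGh4eHh4eHpbimhqaHh8aU19d0hMaEdJWEg3Rz+JSGhoaHh5eHh4eTk4R0tcjXpPb4s9bEx4aXloW1teiUhZeHhoeHh4aHhrW4t+a0o6NysoC0tYSlhoenhaZztpWWl5eHdod2h4eHobOygOL0xKakxdXHdneHlpWkt5W0pJKlpqWmhXaXh4emc6XHgIDotpT4gujn16fH18a1pKKxx6STlYWnhpeHh6iXhafo+LCztvmyopCA16Vyx7fI1IC4mJeXp4aHqIeHl6e3tpSyoqDA0GDA+LDRwcDBkJHBxJaXd4eWh4eXh4c="/>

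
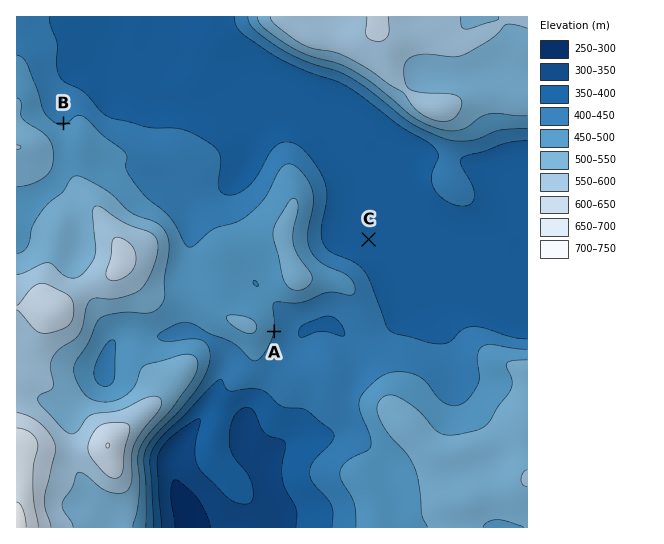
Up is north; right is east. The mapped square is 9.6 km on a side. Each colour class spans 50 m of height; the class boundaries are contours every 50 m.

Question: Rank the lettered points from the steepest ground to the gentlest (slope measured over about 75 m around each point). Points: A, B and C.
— A B C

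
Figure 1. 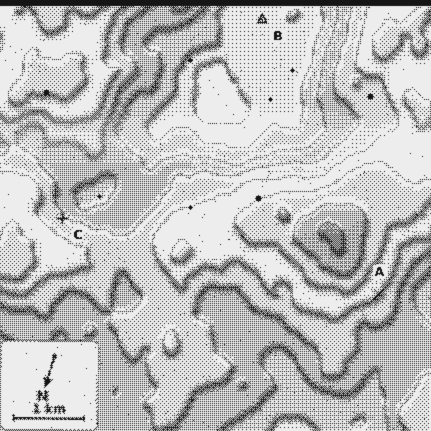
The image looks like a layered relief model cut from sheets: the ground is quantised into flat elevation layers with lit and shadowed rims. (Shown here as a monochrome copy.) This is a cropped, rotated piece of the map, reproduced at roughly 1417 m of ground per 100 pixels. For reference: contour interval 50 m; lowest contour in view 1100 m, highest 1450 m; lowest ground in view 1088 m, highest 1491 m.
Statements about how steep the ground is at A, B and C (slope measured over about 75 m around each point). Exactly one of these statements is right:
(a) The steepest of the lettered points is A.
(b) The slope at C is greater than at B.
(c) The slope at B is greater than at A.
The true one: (b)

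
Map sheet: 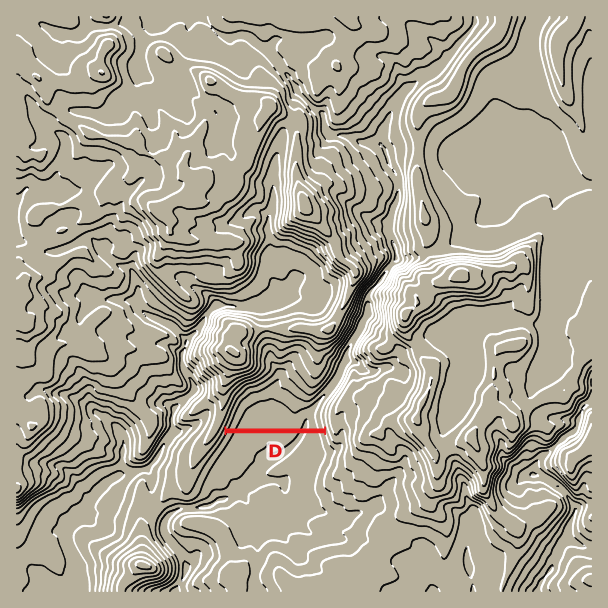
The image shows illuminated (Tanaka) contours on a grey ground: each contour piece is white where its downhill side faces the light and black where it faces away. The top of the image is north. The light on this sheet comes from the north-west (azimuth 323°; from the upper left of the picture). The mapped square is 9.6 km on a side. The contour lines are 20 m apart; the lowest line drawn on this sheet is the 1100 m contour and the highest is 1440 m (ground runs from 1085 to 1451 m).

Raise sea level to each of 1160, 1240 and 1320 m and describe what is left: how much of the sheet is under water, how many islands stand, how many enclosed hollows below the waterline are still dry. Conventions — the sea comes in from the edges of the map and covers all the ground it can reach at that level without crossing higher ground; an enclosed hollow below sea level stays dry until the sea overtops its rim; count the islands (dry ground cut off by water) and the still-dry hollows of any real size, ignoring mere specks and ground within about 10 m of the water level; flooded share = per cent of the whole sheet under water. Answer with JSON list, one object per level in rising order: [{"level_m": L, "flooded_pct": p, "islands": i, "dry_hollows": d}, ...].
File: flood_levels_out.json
[{"level_m": 1160, "flooded_pct": 11, "islands": 0, "dry_hollows": 0}, {"level_m": 1240, "flooded_pct": 30, "islands": 1, "dry_hollows": 0}, {"level_m": 1320, "flooded_pct": 65, "islands": 3, "dry_hollows": 0}]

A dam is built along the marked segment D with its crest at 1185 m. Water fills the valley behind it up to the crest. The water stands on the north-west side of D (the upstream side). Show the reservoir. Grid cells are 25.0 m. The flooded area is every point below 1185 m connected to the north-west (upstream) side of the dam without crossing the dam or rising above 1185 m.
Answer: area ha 112.2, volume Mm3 24.16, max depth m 48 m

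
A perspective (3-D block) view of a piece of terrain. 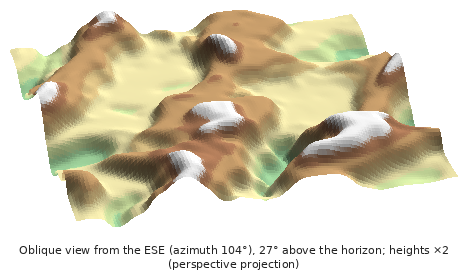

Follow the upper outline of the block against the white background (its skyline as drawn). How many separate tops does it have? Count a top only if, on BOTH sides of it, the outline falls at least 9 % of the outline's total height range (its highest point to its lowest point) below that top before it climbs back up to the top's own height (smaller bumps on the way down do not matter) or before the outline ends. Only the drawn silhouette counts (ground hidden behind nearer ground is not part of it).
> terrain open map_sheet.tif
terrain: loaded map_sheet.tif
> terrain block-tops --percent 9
2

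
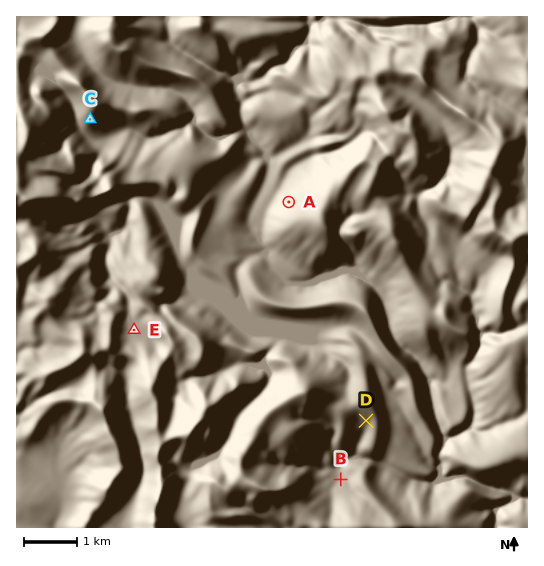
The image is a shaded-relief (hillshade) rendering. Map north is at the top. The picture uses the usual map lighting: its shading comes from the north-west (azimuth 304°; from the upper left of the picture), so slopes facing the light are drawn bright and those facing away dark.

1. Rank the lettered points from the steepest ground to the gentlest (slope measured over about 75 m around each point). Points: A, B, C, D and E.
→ C A D B E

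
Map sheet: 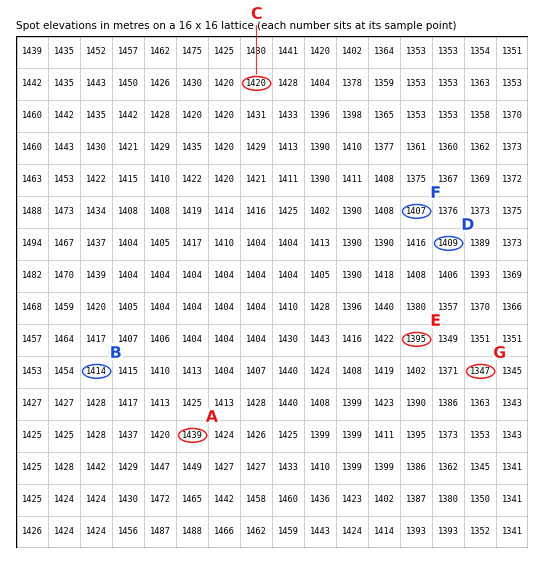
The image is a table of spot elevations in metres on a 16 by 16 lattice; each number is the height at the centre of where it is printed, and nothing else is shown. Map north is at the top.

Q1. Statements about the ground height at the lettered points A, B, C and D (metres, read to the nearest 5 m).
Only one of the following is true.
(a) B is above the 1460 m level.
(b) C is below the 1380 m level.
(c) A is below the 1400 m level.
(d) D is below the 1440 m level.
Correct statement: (d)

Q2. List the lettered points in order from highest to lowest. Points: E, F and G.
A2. F E G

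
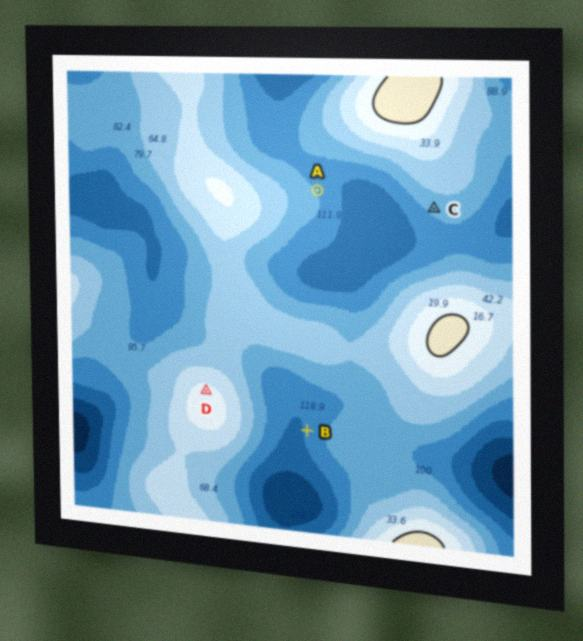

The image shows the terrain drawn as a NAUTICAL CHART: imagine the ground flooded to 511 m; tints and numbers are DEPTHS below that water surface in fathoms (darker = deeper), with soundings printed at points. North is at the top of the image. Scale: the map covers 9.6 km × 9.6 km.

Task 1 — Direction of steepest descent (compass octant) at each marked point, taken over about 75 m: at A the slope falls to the NE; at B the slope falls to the W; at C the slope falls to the SW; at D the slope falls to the N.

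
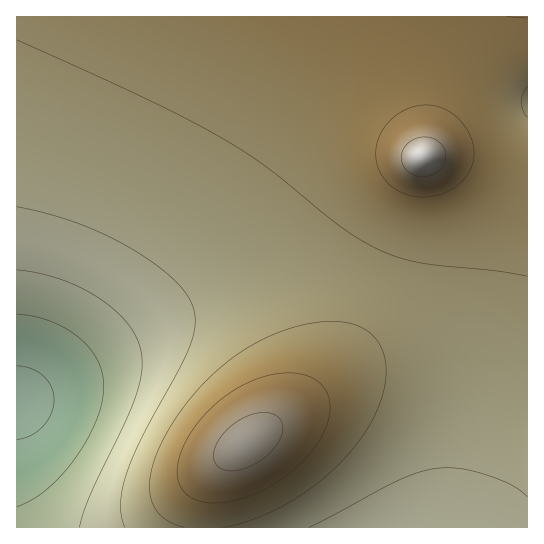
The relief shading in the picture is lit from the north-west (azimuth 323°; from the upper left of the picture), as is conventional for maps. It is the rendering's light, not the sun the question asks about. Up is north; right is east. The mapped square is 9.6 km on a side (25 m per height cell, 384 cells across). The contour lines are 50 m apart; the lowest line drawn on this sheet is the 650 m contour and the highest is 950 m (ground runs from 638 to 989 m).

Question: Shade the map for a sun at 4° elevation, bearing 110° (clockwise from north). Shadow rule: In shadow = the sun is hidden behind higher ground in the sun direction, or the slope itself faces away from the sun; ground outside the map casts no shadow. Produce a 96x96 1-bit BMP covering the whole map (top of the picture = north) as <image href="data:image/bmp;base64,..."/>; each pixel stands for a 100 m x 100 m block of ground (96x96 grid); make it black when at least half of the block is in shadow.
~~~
<image width="96" height="96" href="data:image/bmp;base64,Qk2+BAAAAAAAAD4AAAAoAAAAYAAAAGAAAAABAAEAAAAAAIAEAAATCwAAEwsAAAIAAAAAAAAA////AAAAAAAAAAAAAAAAAAAAAAAAAAAAAAAAAAAAAAAAAAAAAAAAAAAAAAAAB/gAAAAAAAAAAAAAH/8AAAAAAAAAAAAAf//AAAAAAAAAAAAA///gAAAAAAAAAAAD///wAAAAAAAAAAAH///8AAAAAAAAAAAP///+AAAAAAAAAAAf////AAAAAAAAAAA/////gAAAAAAAAAB/////wAAAAAAAAAD/////4AAAAAAAAAD/////8AAAAAAAAAD/////+AAAAAAAAAD//////AAAAAAAAAD//////AAAAAAAAAD//////gAAAAAAAAD//////wAAAAAAAAD//////4AAAAAAAAD//////4AAAAAAAAD//////8AAAAAAAAD//////8AAAAAAAAD//////+AAAAAAAAD//////+AAAAAAAAD//////+AAAAAAAAD//////+AAAAAAAAD//////+AAAAAAAAD//////+AAAAAAAAD//////8AAAAAAAAD//////wAAAAAAAAD/////8AAAAAAAAAA////+AAAAAAAAAAAD//8AAAAAAAAAAAAAAAAAAAAAAAAAAAAAAAAAAAAAAAAAAAAAAAAAAAAAAAAAAAAAAAAAAAAAAAAAAAAAAAAAAAAAAAAAAAAAAAAAAAAAAAAAAAAAAAAAAAAAAAAAAAAAAAAAAAAAAAAAAAAAAAAAAAAAAAAAAAAAAAAAAAAAAAAAAAAAAAAAAAAAAAAAAAAAAAAAAAAAAAAAAAAAAAAAAAAAAAAAAAAAAAAAAAAAAAAAAAAAAAAAAAAAAAAAAAAAAAAAAAAAAAAAAAAAAAAAAAAAAAAAAAAAAAAAAAAAAAAAAAAAAAAAAAAAAAAAAAAAAAAAAAAAAAAAAAAAAAAAAAAAAAAAAAAAAAAAAAAAAAAAAAAAAAAAAAAAAAAAAAAAAAAAAAAAAAAAAAAAAAAAAAAAAAAAAAAAAAAAAAAAAAAAAAAAAAAAAAAAAAAAAAAAAAAAAAAAAAAAAAAAAAAAAAAAAAAAAAAAAAAAAAAAAAAAAAAAAAAAAAAAAAAAAAAAAAAAAAAAAAAAAAAAAAAAAAAAAAfAAAAAAAAAAAAAAB/gAAAAAAAAAAAAAH/gAAAAAAAAAAAAAP/wAAAAAAAAAAAAAf/wAAAAAAAAAAAAA//wAAAAAAAAAAAAB//wAAAAAAAAAAAAD//gAAAAAAAAAAAAB/8AAAAAAAAAAAAAAAAAAAAAAAAAAAAAAAAAAAAAAAAAAAAAAAAAAAAAAAAAAAAAAAAAAAAAAAAAAAAAAAAAAAAAAAAAAAAAAAAAAAAAAAAAAAAAAAAAAAAAAAAAAAAAAAAAAAAAAAAAAAAAAAAAAAAAAAAAAAAAAAAAAAAAAAAAAAAAAAAAAAAAAAAAAAAAAAAAAAAAAAAAAAAAAAAAAAAAAAAAAAAAAAAAAAAAAAAAAAAAAAAAAAAAAAAAAAAAAAAAAAAAAAAAAAAAAAAAAAAAAAAAAAAAAAAAAAAAAAAAAAAAAAAAAAAAAAAAAAAAAAAAAAA="/>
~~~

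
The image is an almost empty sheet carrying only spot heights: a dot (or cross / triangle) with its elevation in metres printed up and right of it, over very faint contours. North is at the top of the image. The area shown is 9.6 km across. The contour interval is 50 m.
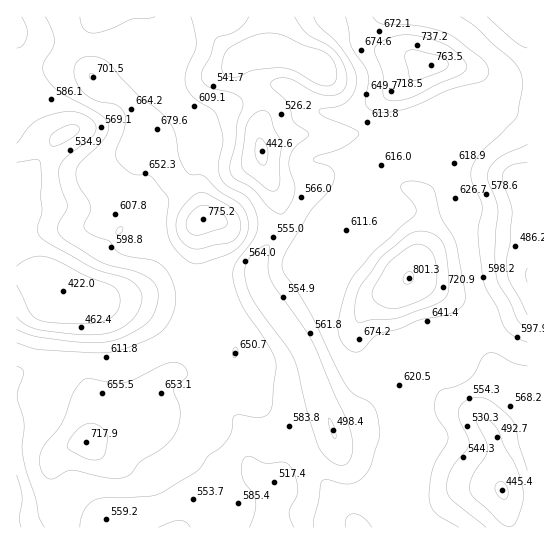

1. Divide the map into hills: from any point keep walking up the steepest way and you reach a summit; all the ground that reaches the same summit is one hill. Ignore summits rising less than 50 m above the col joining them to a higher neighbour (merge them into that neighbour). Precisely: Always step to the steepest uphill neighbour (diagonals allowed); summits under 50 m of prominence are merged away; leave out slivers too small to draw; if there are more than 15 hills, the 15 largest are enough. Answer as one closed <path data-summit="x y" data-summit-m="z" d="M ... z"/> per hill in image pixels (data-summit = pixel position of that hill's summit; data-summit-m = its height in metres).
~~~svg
<path data-summit="409 278" data-summit-m="801" d="M445 124l-23 0-48 9-77 2-35 13 1 14 16 39 2 21-6 15-18 26 0 19 12 21 30 38 9 17 32 95 10 11 12 8 36 37 19 2 13-4 29-16 34-4 6 1 4 3 4 14 2 22 18 1 1-349-9 0-4-5-15-28-13-14-13-5z"/><path data-summit="203 219" data-summit-m="775" d="M210 16l-194 1 1 356 10-8 4-8 6-30 7-16 18-19 35 8 33-3 51 2 18-3 27-12 31-6 0-15 23-37 1-13-6-24-10-19-4-15-2-17 0-11 2-8-1-16-21-36 0-6 4-4-8-1-11-10-12-20z"/><path data-summit="86 442" data-summit-m="718" d="M257 279l-31 5-27 12-18 3-51-2-33 3-35-8-14 14-8 13-9 38-4 8-11 9 1 154 86 0 1-6 6-5 21-5 22 0 30-12 11 0 7 5 6 2 24-11 26-17 17 8 15-29 8-7 30-11 8-5-27-77-12-21-35-46z"/><path data-summit="433 65" data-summit-m="764" d="M514 16l-245 0-1 37-18 0-11 8 0 6 22 40 0 12-2 8 1 19 3 2 34-13 77-2 48-9 41 1 16 3 8 4 13 14 15 28 4 5 8 0 1-152-6-2z"/><path data-summit="358 527" data-summit-m="667" d="M334 436l-35 13-10 9-17 33-4 24 1 13 240-1-2-22-4-14-4-3-6-1-34 4-29 16-13 4-19-2-36-37-19-15z"/>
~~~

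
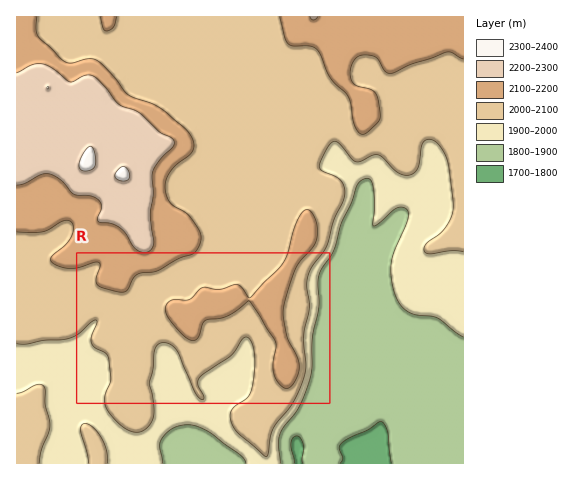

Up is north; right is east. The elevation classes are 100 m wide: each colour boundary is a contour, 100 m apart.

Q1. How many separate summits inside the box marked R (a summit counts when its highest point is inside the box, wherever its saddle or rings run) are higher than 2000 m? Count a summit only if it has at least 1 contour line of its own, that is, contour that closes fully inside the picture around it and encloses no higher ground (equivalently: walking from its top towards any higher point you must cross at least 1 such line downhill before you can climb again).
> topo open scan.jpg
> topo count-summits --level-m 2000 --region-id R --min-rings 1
1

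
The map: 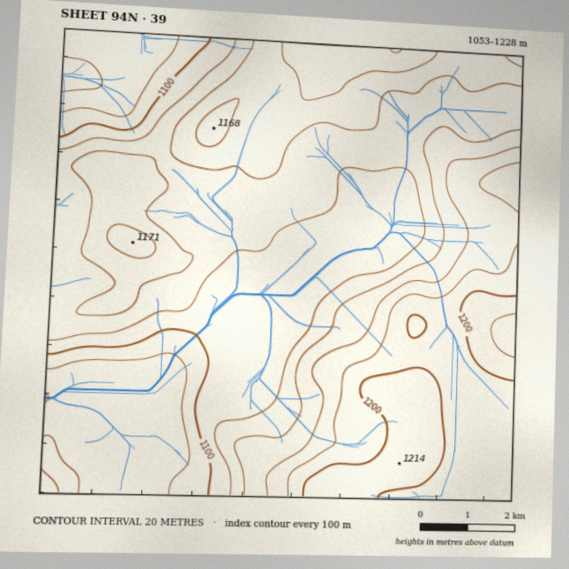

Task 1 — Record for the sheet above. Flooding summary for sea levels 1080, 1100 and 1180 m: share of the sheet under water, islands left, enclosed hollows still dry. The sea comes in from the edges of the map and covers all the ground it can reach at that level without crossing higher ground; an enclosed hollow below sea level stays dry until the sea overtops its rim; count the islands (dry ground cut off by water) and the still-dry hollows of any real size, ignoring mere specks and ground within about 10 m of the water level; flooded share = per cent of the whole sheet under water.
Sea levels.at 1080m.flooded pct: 11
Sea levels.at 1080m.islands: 0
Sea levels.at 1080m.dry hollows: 0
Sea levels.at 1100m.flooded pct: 16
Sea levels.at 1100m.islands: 0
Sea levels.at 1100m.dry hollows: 0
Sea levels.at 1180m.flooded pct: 82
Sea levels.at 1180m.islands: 0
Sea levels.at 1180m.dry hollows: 0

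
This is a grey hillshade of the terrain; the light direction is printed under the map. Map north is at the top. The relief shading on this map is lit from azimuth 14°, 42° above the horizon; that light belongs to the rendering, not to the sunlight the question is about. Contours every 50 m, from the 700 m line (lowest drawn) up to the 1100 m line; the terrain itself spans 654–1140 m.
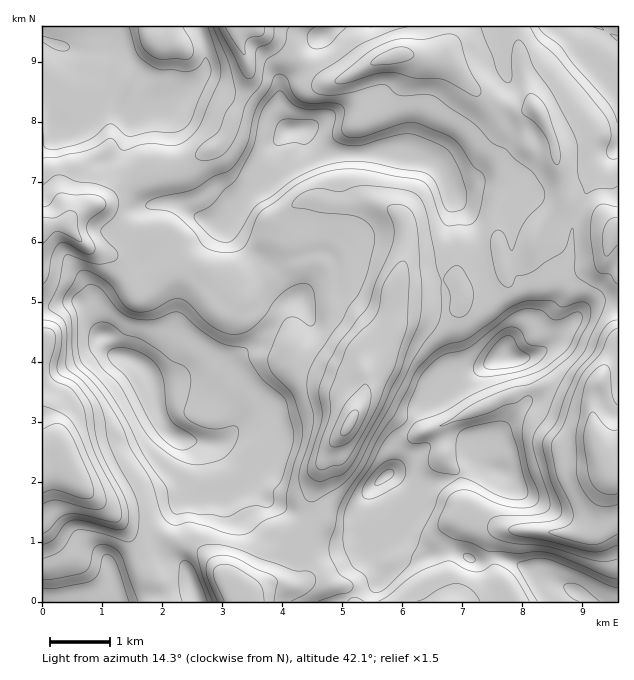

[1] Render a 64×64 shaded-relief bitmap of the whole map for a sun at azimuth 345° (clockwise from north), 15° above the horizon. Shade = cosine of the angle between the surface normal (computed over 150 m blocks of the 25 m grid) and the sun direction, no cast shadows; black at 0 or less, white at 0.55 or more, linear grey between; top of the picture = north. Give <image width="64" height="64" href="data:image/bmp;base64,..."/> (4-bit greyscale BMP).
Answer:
<image width="64" height="64" href="data:image/bmp;base64,Qk12CAAAAAAAAHYAAAAoAAAAQAAAAEAAAAABAAQAAAAAAAAIAAATCwAAEwsAABAAAAAAAAAAAAAAABEREQAiIiIAMzMzAERERABVVVUAZmZmAHd3dwCIiIgAmZmZAKqqqgC7u7sAzMzMAN3d3QDu7u4A////ACNEVmd2Zmd3dkV3d3UzQyEkeb79qImqmIh3ipeIh2VDERI0Z3ZmZnZ1RXd4hlVVREV4m+7JiJmZmIiKh3dmUyEAAAJXdmZnZmVXiJqpiId3eZl4re25mau6mal3ZUIRADMiIkZmd3dlRpqqzMupiHiJqYeJzu27zdu7l2VTEAATVVRERFZ3d2Q3zt3cuph3eIiIiIiazMu6mZdBEQAAACQkZlMhNnd2VFjO7cqYd3dmd3d4iJiImFREQgAAAAAAAAFGUwAkZ3ZneKzcupiHd2VWd3d4mXZkISMgAAAAABEAACRCAAJneKqqvN3LqIh3ZDV3d3eJl1QzRVRDM0RVVUIxAAAAAld6zd3Mu7zLqYd1NXd3d3iqdVZ3mrzN3Kh2ZVMAAAE0Vnm93cupm83Kh3Y0d3d3eJuod3i9///smHVVMxAAJGZneIqqqZqarLmHdjFYmId3isqIm97/7Kh3ZDIBABJWiHd3eIiIiZmZqHZVQCe7qIeJzLvN3dy5dWZTISEjRXiYd4d3d3d3iImqhTIgAo3bh3i93cy6mXdlZlQzVFZoiZh4mIeIiHd4iauVIAAAB8yYdnm7qZiHVmZ3ZlV2d4iJiImYiZmZiHeIq7hBAAAASIh1RYmHd4ZnZ4h3d3d3iJmImpiruqqYd3eby4QhAAADZ4ZVeHdmd3d4iId3h3iIiHiZmsy7qqmHd4vNtjIAATRVeHZnd2d3d3iId3iIiId3eJirupiIiYh3ibzZQAAANlM3hmZ3d3eJqIiIiKmZdmd4ial1VEVoiHd4m9yTAAAVd0RUNFZmeJvbmZiazLl2Z4iJl0M0RVZ3d3d5vMkgAAJ7uXQQEkV5q9yqqau8uXZomIiHVWZ2Znd3d3ebzIEAAlnN2mIAE2mqvKqqmZqYh3mYmId3d3d2d3d3Z3isxhABR5rN23QjR6qruql3mYiZmpiHiIiHd3Z3dlVneJvJQQAVeIrO3JZWiZvKl1eaq7q6mYeIiId3d3dkNGiZmalzAAJneJve7amJm9ynVordy7qpiHd3d3d3dlM1eKuYmHUQAUd3ec7//ty63cpmWLzLq6mHZmZ3d3dmVVZ4q6mJdjAAFWd3nf////3f/aZDWKqZmHVFVWd3dmd3d3iruYmHUhAARVVHzu7u/+//yFI2eIVUMzVmZ3ZVaJmIiJvKmIdkEhABIxBIdnnO/u/IYyRXhSIjRWZmVDNGipiJqsyoiHUSQQAAAANTNXrdzbmGM0VmQzRWZmUyISNpqZmqvtqIdjJFMhAAADVVV63M28tkVDREM0VmUyMzM0eamamc3Kh3UkZlQwAAFXZUe9zu3JZVREEAEkVDRVVVVomZiInNuXdkRndmQQAEVUImu86ZmGZlMQABI0VmdmZmeZiIiKzJd2VWd3ZlIAASMgFYmkVFVmVEVDIjRnd3ZmZmd4iIm7l3ZVZ3d3djAAAkICZ2NBE0RFZ2VDRWd3d3ZlRWeIiJuodlVnd3d3ZTMzRURWU0MSIjV3d2VWd3d3d3ZERneHi8l2Znd3d3d3ZmZnZURURTESRnd3dmZ3d3d3d2VWd3eKy5dmd3d3d3dmd3d2Q1RFMANnd3d3d4mZmHd2ZmZ3d3m8p2Z3d3d3d3Znd3djQzQgFGd3d3d4m8y5dmZmZ3d3eKuoZnd3d3d3dmd3iHZDEAJWd3d3d3ibzdp2ZmZmZnd4mqhmeIiId3d3Z3eIh1QhJoh3d3d3iZqry5dnd3Znd3eJmGZ5qqmId4dnd4iId1VmVWd4iIiaqYisuHd3d3d3d3eIdnrMuoh3iHZ3iZmbmHUiR4mrqql2d4vLh3d3ZmZmZoh3eszLmHeIh2aKqr26l0I2eJqqhkRWed7ad2ZmZmZ4mZd5q6qYd3iHZnq83LvLqHZlVWZUREV4rv64d3d3eJq7l3iJmZh3d4hmeczLzM3cl2UzMiI0RFeK3/yoiIiaq7uph3h4mHd3d2Z4q6m7q7qYdlVEMiIyRnec//ypmau83cuXd3eId3d2ZneIiZmImZmHd2ZlMhEkd3i+//7d3d7u7Jd2Znd3d2ZWd3icy5mIiZiHd3dUIQJniIm9//7t3Mu6h2ZVV3dmZmZneb7+7KiJu6qqmHZUEEeIiZmaqqqZiHdmZVVndlZ3Zmd4q97u25nN3N3bmHZBJomZmXUyI1VmZVREVmZmZnd3d2Vomrzdur3dzN25h1MlaKqahiAAATRDIjRnZmZ3Z4d3ZEd4iKzKmruqvcqHZCRVZ3iZdCEAASIiRWZmZmVXh3d3Z3d3iamIiZmayoh0JFQzNHmoZUIRI0VmZVZmZFeHd4h3d3d4h3d3eIm7mHURVTAABHh3ZlRFZmVVVnd2eId4mYd3d3eHd3d3iayohiAlMAAANnd3ZmZmVFVniZmYd4mqh3d3d4dnd2Z4q7l1MANEQxADVndlRVVFZniaqqh4mql3d3d3iHd3ZmaLuXQiI1eIdSASREMiI0V4iYmamImqmHd4h3eId2VVRGmpYyQyV4mrlRAAEiIjVniIeImIiqqHeIiIeIiGQhIiV4dURDNWiavMlBASREVmiId3iImaqHd4iIiIiIYhESJWZkZTNWebuq3tp1Vndnd3d3d4mqmHd4iHh3d3dkREVmZURjAlZ5zbqs/+y6uph3d3eIirqHeIh2Znd3d2d3eIhkRVMSRmaKy6vf/+3cuYd3d3ibuYiIh2VWZ3d3eIh4mGQ2UyNWZFe8u87v/t3KmHd3d5upiZmH"/>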